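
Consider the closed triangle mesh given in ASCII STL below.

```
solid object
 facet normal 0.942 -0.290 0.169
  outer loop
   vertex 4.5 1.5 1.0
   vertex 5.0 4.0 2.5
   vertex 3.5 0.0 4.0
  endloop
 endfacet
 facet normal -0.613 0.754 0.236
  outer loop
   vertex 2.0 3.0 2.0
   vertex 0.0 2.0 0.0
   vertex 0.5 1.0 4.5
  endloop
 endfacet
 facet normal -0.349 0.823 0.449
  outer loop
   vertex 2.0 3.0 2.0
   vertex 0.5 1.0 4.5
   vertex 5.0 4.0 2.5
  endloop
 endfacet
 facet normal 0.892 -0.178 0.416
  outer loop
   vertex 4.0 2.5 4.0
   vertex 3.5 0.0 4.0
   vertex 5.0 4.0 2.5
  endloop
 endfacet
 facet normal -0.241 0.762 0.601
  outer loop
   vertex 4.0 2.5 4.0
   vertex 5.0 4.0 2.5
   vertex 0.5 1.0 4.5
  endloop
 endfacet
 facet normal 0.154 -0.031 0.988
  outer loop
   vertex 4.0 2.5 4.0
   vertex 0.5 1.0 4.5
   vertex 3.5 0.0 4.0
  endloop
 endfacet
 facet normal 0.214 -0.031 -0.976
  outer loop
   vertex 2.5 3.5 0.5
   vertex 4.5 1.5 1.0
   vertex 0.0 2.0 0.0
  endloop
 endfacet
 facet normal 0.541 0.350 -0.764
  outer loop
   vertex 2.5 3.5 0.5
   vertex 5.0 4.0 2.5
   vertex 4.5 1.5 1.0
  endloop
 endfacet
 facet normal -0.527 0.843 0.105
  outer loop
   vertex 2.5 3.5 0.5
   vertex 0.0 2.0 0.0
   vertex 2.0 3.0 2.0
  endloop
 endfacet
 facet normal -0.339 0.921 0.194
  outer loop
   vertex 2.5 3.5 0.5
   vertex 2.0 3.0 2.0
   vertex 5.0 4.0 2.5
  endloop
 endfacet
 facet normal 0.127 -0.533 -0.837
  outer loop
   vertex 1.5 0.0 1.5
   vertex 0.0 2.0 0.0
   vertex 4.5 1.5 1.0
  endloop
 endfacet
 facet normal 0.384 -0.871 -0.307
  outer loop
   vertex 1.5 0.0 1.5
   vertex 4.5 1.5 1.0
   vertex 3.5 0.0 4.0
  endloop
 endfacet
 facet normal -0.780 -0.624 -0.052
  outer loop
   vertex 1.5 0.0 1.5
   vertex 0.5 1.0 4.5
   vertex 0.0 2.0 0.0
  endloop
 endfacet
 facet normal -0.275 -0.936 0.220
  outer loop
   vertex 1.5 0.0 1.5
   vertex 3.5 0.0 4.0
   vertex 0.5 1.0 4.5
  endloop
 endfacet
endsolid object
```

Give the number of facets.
14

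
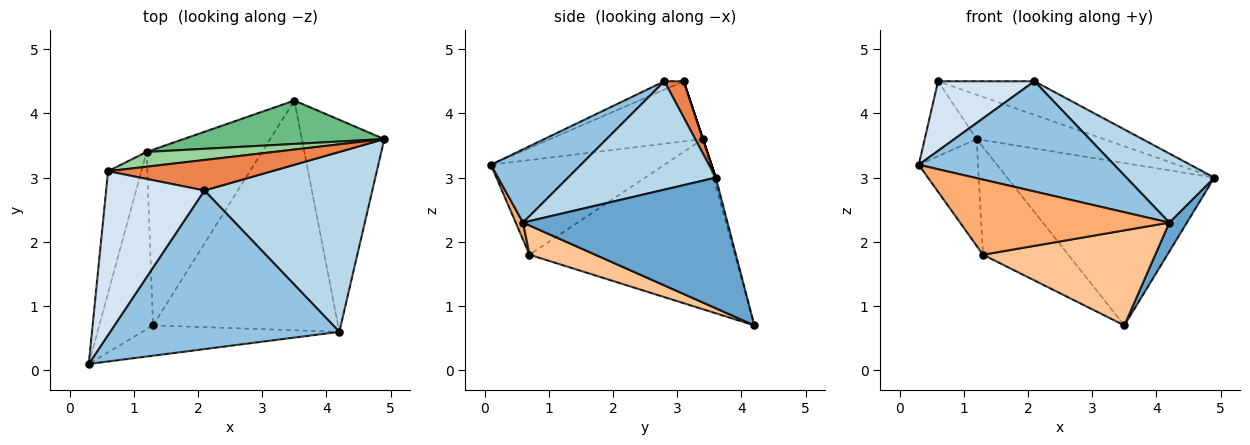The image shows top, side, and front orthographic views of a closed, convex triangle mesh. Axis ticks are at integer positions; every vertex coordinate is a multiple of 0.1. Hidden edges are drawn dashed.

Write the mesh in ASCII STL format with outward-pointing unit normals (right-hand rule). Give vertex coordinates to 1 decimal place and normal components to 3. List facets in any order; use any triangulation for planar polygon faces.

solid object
 facet normal 0.843 -0.073 -0.532
  outer loop
   vertex 4.2 0.6 2.3
   vertex 3.5 4.2 0.7
   vertex 4.9 3.6 3.0
  endloop
 endfacet
 facet normal 0.254 -0.552 0.794
  outer loop
   vertex 4.2 0.6 2.3
   vertex 2.1 2.8 4.5
   vertex 0.3 0.1 3.2
  endloop
 endfacet
 facet normal 0.516 -0.307 0.800
  outer loop
   vertex 4.2 0.6 2.3
   vertex 4.9 3.6 3.0
   vertex 2.1 2.8 4.5
  endloop
 endfacet
 facet normal -0.078 -0.390 0.918
  outer loop
   vertex 0.6 3.1 4.5
   vertex 0.3 0.1 3.2
   vertex 2.1 2.8 4.5
  endloop
 endfacet
 facet normal 0.147 0.733 0.664
  outer loop
   vertex 0.6 3.1 4.5
   vertex 2.1 2.8 4.5
   vertex 4.9 3.6 3.0
  endloop
 endfacet
 facet normal 0.033 -0.927 -0.374
  outer loop
   vertex 1.3 0.7 1.8
   vertex 4.2 0.6 2.3
   vertex 0.3 0.1 3.2
  endloop
 endfacet
 facet normal 0.145 -0.378 -0.914
  outer loop
   vertex 1.3 0.7 1.8
   vertex 3.5 4.2 0.7
   vertex 4.2 0.6 2.3
  endloop
 endfacet
 facet normal -0.783 0.325 -0.531
  outer loop
   vertex 1.2 3.4 3.6
   vertex 3.5 4.2 0.7
   vertex 1.3 0.7 1.8
  endloop
 endfacet
 facet normal -0.010 0.966 0.258
  outer loop
   vertex 1.2 3.4 3.6
   vertex 4.9 3.6 3.0
   vertex 3.5 4.2 0.7
  endloop
 endfacet
 facet normal 0.000 0.949 0.316
  outer loop
   vertex 1.2 3.4 3.6
   vertex 0.6 3.1 4.5
   vertex 4.9 3.6 3.0
  endloop
 endfacet
 facet normal -0.839 0.285 -0.464
  outer loop
   vertex 1.2 3.4 3.6
   vertex 0.3 0.1 3.2
   vertex 0.6 3.1 4.5
  endloop
 endfacet
 facet normal -0.834 0.285 -0.473
  outer loop
   vertex 1.2 3.4 3.6
   vertex 1.3 0.7 1.8
   vertex 0.3 0.1 3.2
  endloop
 endfacet
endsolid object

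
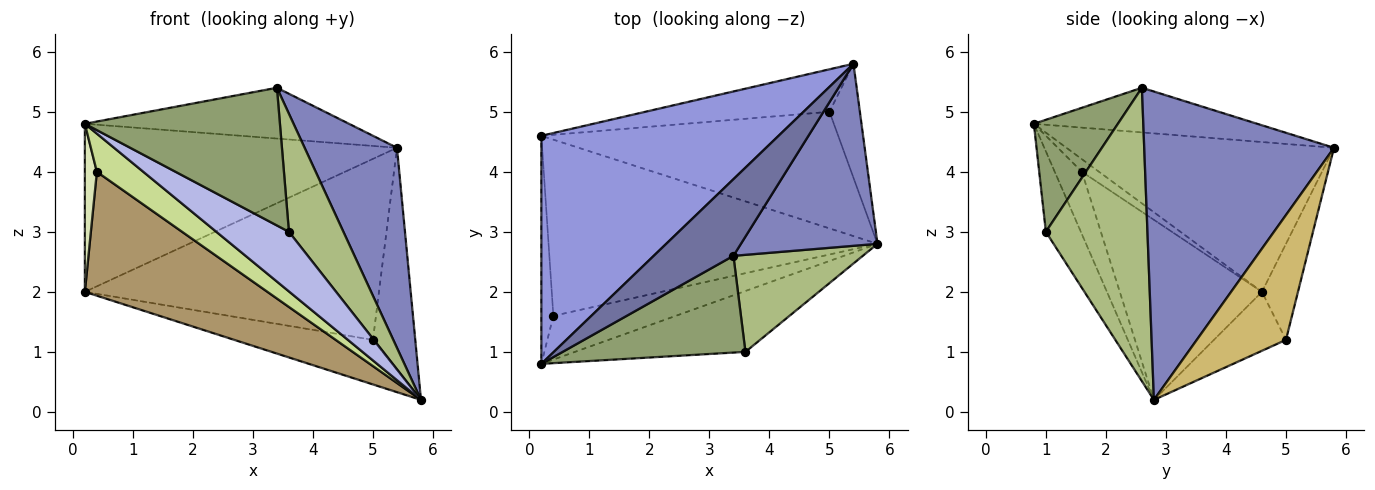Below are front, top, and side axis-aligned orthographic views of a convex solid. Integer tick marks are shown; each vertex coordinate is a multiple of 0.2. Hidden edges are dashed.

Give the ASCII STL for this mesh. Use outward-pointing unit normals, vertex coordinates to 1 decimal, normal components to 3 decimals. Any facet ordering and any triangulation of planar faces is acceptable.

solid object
 facet normal -0.423 0.500 0.755
  outer loop
   vertex 3.4 2.6 5.4
   vertex 5.4 5.8 4.4
   vertex 0.2 0.8 4.8
  endloop
 endfacet
 facet normal 0.835 -0.407 0.370
  outer loop
   vertex 3.4 2.6 5.4
   vertex 5.8 2.8 0.2
   vertex 5.4 5.8 4.4
  endloop
 endfacet
 facet normal -0.453 0.529 0.718
  outer loop
   vertex 0.2 4.6 2.0
   vertex 0.2 0.8 4.8
   vertex 5.4 5.8 4.4
  endloop
 endfacet
 facet normal -0.320 -0.663 -0.677
  outer loop
   vertex 3.6 1.0 3.0
   vertex 0.2 0.8 4.8
   vertex 5.8 2.8 0.2
  endloop
 endfacet
 facet normal 0.332 -0.772 0.542
  outer loop
   vertex 3.6 1.0 3.0
   vertex 3.4 2.6 5.4
   vertex 0.2 0.8 4.8
  endloop
 endfacet
 facet normal 0.821 -0.441 0.362
  outer loop
   vertex 3.6 1.0 3.0
   vertex 5.8 2.8 0.2
   vertex 3.4 2.6 5.4
  endloop
 endfacet
 facet normal -0.359 -0.614 -0.703
  outer loop
   vertex 0.4 1.6 4.0
   vertex 5.8 2.8 0.2
   vertex 0.2 0.8 4.8
  endloop
 endfacet
 facet normal -0.647 -0.453 -0.614
  outer loop
   vertex 0.4 1.6 4.0
   vertex 0.2 0.8 4.8
   vertex 0.2 4.6 2.0
  endloop
 endfacet
 facet normal -0.409 -0.525 -0.747
  outer loop
   vertex 0.4 1.6 4.0
   vertex 0.2 4.6 2.0
   vertex 5.8 2.8 0.2
  endloop
 endfacet
 facet normal 0.882 0.419 -0.215
  outer loop
   vertex 5.0 5.0 1.2
   vertex 5.4 5.8 4.4
   vertex 5.8 2.8 0.2
  endloop
 endfacet
 facet normal -0.182 0.351 -0.918
  outer loop
   vertex 5.0 5.0 1.2
   vertex 5.8 2.8 0.2
   vertex 0.2 4.6 2.0
  endloop
 endfacet
 facet normal -0.118 0.967 -0.227
  outer loop
   vertex 5.0 5.0 1.2
   vertex 0.2 4.6 2.0
   vertex 5.4 5.8 4.4
  endloop
 endfacet
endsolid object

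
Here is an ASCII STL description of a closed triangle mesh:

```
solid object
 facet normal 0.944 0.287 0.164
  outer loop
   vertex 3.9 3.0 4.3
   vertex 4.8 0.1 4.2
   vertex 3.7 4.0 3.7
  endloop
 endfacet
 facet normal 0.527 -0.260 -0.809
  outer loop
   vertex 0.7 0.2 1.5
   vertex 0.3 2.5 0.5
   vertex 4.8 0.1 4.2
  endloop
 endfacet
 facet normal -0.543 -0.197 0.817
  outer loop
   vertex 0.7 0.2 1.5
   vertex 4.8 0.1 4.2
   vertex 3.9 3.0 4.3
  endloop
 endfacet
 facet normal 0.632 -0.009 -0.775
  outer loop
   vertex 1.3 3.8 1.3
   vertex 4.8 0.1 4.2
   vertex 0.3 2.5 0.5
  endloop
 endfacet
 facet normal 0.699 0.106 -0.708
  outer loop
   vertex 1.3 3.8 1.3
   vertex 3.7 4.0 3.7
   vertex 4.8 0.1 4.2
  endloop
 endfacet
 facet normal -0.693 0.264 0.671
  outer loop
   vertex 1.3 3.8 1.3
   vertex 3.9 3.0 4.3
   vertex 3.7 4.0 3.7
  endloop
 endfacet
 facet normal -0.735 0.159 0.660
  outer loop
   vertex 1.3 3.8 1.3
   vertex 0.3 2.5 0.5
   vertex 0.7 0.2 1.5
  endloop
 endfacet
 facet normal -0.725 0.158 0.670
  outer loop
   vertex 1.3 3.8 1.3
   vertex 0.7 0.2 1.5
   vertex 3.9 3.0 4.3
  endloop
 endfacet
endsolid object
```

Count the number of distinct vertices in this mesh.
6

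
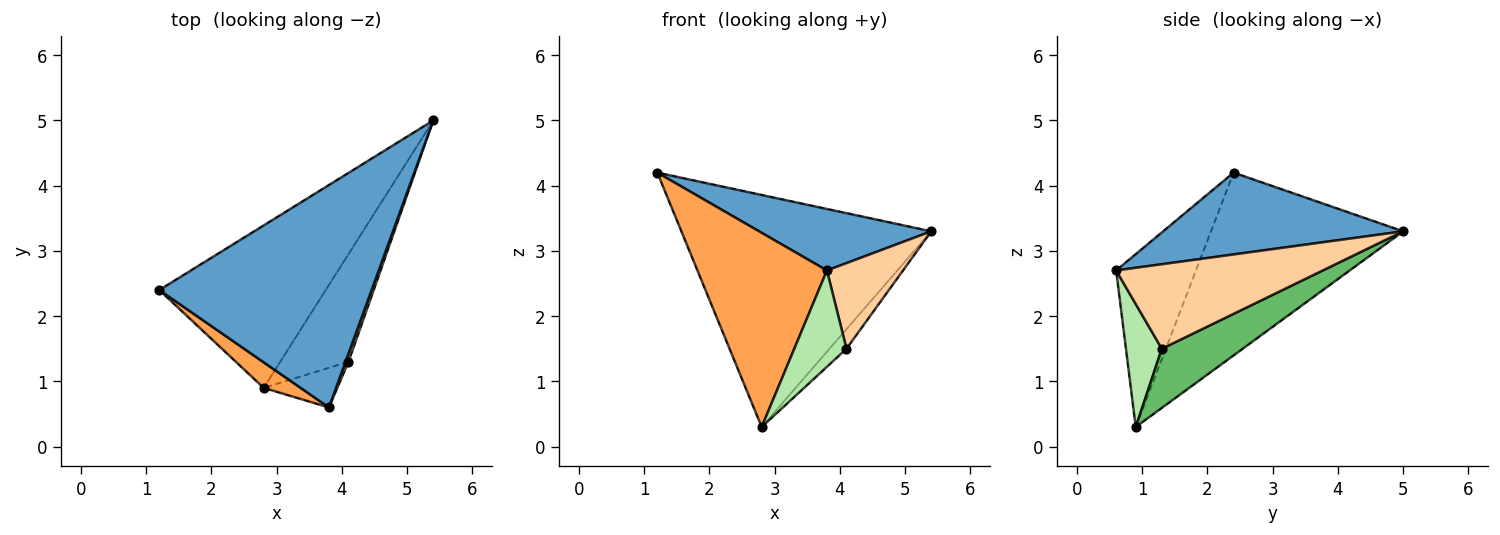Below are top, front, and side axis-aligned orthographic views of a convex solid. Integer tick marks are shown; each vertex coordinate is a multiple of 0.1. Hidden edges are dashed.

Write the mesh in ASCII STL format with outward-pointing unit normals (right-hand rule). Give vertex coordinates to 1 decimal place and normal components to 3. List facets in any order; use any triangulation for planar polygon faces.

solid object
 facet normal 0.348 -0.250 0.903
  outer loop
   vertex 3.8 0.6 2.7
   vertex 5.4 5.0 3.3
   vertex 1.2 2.4 4.2
  endloop
 endfacet
 facet normal -0.533 0.693 -0.485
  outer loop
   vertex 2.8 0.9 0.3
   vertex 1.2 2.4 4.2
   vertex 5.4 5.0 3.3
  endloop
 endfacet
 facet normal -0.521 -0.846 0.111
  outer loop
   vertex 2.8 0.9 0.3
   vertex 3.8 0.6 2.7
   vertex 1.2 2.4 4.2
  endloop
 endfacet
 facet normal 0.938 -0.346 0.033
  outer loop
   vertex 4.1 1.3 1.5
   vertex 5.4 5.0 3.3
   vertex 3.8 0.6 2.7
  endloop
 endfacet
 facet normal 0.649 0.136 -0.748
  outer loop
   vertex 4.1 1.3 1.5
   vertex 2.8 0.9 0.3
   vertex 5.4 5.0 3.3
  endloop
 endfacet
 facet normal 0.537 -0.780 -0.321
  outer loop
   vertex 4.1 1.3 1.5
   vertex 3.8 0.6 2.7
   vertex 2.8 0.9 0.3
  endloop
 endfacet
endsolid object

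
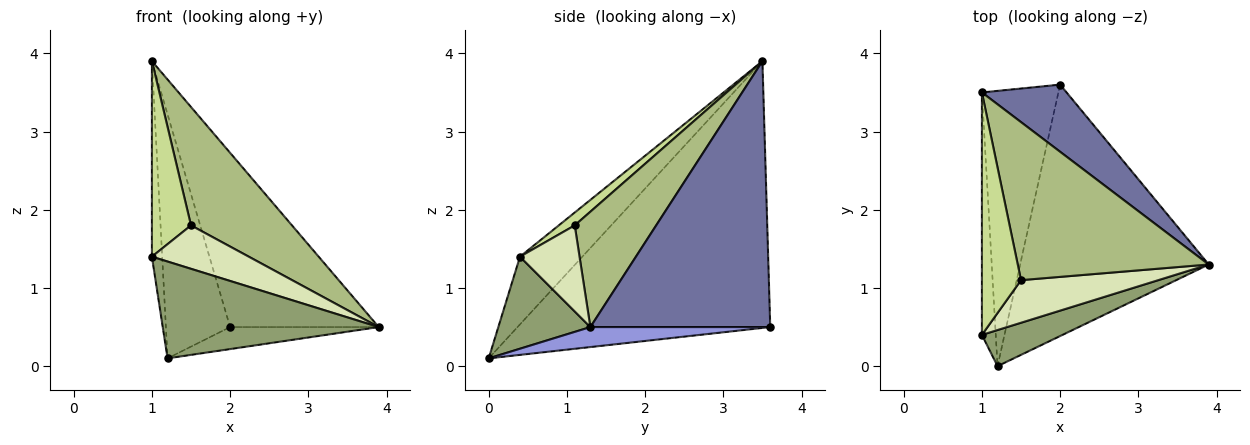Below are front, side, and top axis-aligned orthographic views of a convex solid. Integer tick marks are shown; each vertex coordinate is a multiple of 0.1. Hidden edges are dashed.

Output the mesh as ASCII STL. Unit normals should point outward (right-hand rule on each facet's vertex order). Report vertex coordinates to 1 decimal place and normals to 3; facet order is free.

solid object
 facet normal 0.749 0.619 0.238
  outer loop
   vertex 2.0 3.6 0.5
   vertex 1.0 3.5 3.9
   vertex 3.9 1.3 0.5
  endloop
 endfacet
 facet normal -0.934 0.237 -0.268
  outer loop
   vertex 2.0 3.6 0.5
   vertex 1.2 0.0 0.1
   vertex 1.0 3.5 3.9
  endloop
 endfacet
 facet normal 0.105 0.087 -0.991
  outer loop
   vertex 2.0 3.6 0.5
   vertex 3.9 1.3 0.5
   vertex 1.2 0.0 0.1
  endloop
 endfacet
 facet normal -0.967 0.160 -0.198
  outer loop
   vertex 1.0 0.4 1.4
   vertex 1.0 3.5 3.9
   vertex 1.2 0.0 0.1
  endloop
 endfacet
 facet normal 0.371 -0.870 0.325
  outer loop
   vertex 1.0 0.4 1.4
   vertex 1.2 0.0 0.1
   vertex 3.9 1.3 0.5
  endloop
 endfacet
 facet normal 0.435 -0.540 0.721
  outer loop
   vertex 1.5 1.1 1.8
   vertex 3.9 1.3 0.5
   vertex 1.0 3.5 3.9
  endloop
 endfacet
 facet normal 0.248 -0.608 0.754
  outer loop
   vertex 1.5 1.1 1.8
   vertex 1.0 3.5 3.9
   vertex 1.0 0.4 1.4
  endloop
 endfacet
 facet normal 0.402 -0.654 0.641
  outer loop
   vertex 1.5 1.1 1.8
   vertex 1.0 0.4 1.4
   vertex 3.9 1.3 0.5
  endloop
 endfacet
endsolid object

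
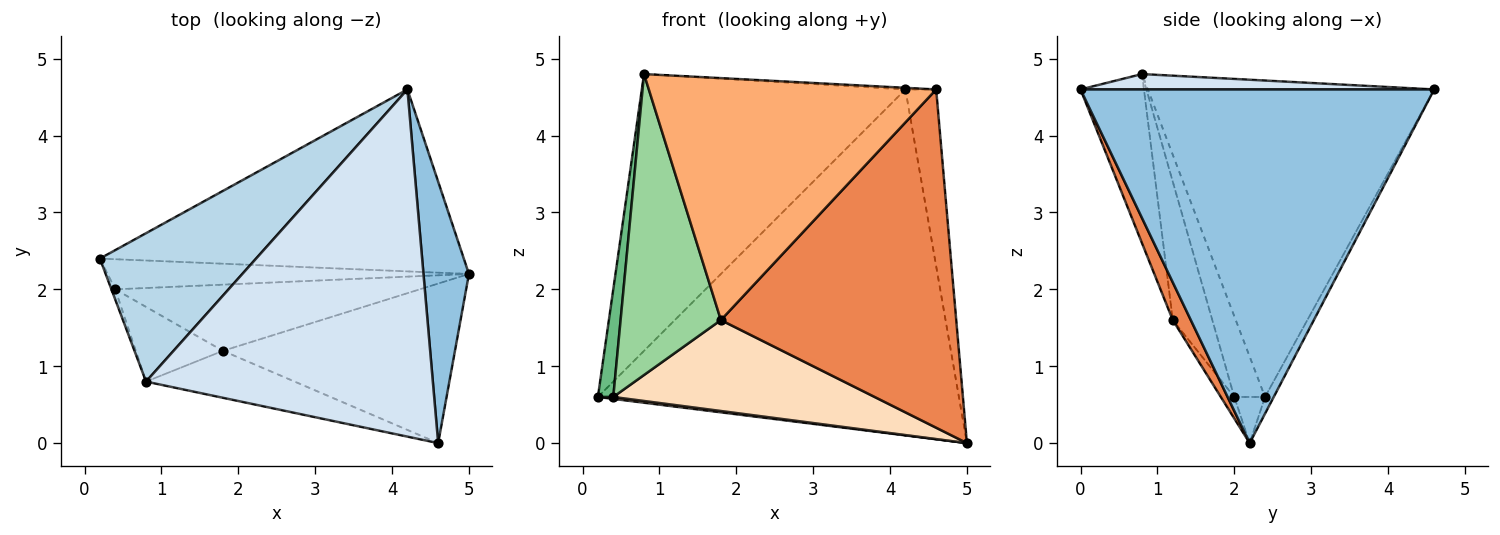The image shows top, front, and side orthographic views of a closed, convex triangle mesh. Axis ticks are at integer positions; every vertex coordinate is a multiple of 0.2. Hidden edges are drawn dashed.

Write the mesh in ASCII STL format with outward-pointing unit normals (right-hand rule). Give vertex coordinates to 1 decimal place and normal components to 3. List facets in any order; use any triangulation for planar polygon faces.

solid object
 facet normal -0.021 0.885 -0.465
  outer loop
   vertex 4.2 4.6 4.6
   vertex 5.0 2.2 0.0
   vertex 0.2 2.4 0.6
  endloop
 endfacet
 facet normal 0.988 0.086 0.127
  outer loop
   vertex 4.6 0.0 4.6
   vertex 5.0 2.2 0.0
   vertex 4.2 4.6 4.6
  endloop
 endfacet
 facet normal -0.691 0.637 0.341
  outer loop
   vertex 0.8 0.8 4.8
   vertex 4.2 4.6 4.6
   vertex 0.2 2.4 0.6
  endloop
 endfacet
 facet normal 0.054 0.005 0.999
  outer loop
   vertex 0.8 0.8 4.8
   vertex 4.6 0.0 4.6
   vertex 4.2 4.6 4.6
  endloop
 endfacet
 facet normal 0.069 -0.902 -0.426
  outer loop
   vertex 1.8 1.2 1.6
   vertex 5.0 2.2 0.0
   vertex 4.6 0.0 4.6
  endloop
 endfacet
 facet normal -0.212 -0.959 -0.186
  outer loop
   vertex 1.8 1.2 1.6
   vertex 4.6 0.0 4.6
   vertex 0.8 0.8 4.8
  endloop
 endfacet
 facet normal -0.126 -0.063 -0.990
  outer loop
   vertex 0.4 2.0 0.6
   vertex 0.2 2.4 0.6
   vertex 5.0 2.2 0.0
  endloop
 endfacet
 facet normal -0.042 -0.808 -0.588
  outer loop
   vertex 0.4 2.0 0.6
   vertex 5.0 2.2 0.0
   vertex 1.8 1.2 1.6
  endloop
 endfacet
 facet normal -0.894 -0.447 -0.043
  outer loop
   vertex 0.4 2.0 0.6
   vertex 0.8 0.8 4.8
   vertex 0.2 2.4 0.6
  endloop
 endfacet
 facet normal -0.357 -0.906 -0.225
  outer loop
   vertex 0.4 2.0 0.6
   vertex 1.8 1.2 1.6
   vertex 0.8 0.8 4.8
  endloop
 endfacet
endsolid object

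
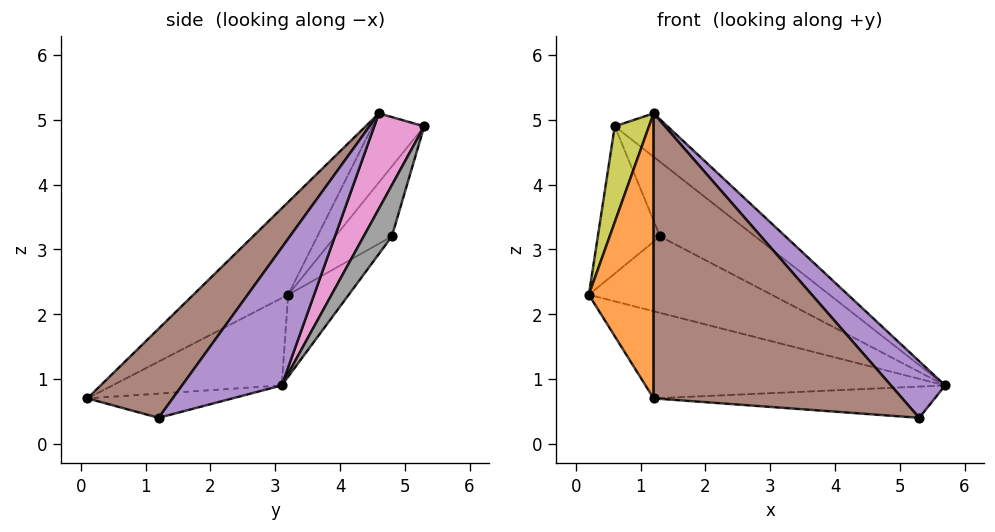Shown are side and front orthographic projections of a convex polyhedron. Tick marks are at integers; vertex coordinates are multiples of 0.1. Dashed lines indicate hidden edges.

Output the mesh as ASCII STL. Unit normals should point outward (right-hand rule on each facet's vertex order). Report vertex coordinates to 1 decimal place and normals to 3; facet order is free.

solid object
 facet normal -0.220 0.390 -0.894
  outer loop
   vertex 1.2 0.1 0.7
   vertex 0.2 3.2 2.3
   vertex 5.7 3.1 0.9
  endloop
 endfacet
 facet normal -0.715 -0.489 0.500
  outer loop
   vertex 1.2 4.6 5.1
   vertex 0.2 3.2 2.3
   vertex 1.2 0.1 0.7
  endloop
 endfacet
 facet normal -0.191 0.578 -0.793
  outer loop
   vertex 1.3 4.8 3.2
   vertex 5.7 3.1 0.9
   vertex 0.2 3.2 2.3
  endloop
 endfacet
 facet normal -0.145 0.280 -0.949
  outer loop
   vertex 5.3 1.2 0.4
   vertex 1.2 0.1 0.7
   vertex 5.7 3.1 0.9
  endloop
 endfacet
 facet normal 0.588 -0.319 0.744
  outer loop
   vertex 5.3 1.2 0.4
   vertex 5.7 3.1 0.9
   vertex 1.2 4.6 5.1
  endloop
 endfacet
 facet normal 0.233 -0.680 0.695
  outer loop
   vertex 5.3 1.2 0.4
   vertex 1.2 4.6 5.1
   vertex 1.2 0.1 0.7
  endloop
 endfacet
 facet normal 0.621 0.655 0.431
  outer loop
   vertex 0.6 5.3 4.9
   vertex 1.2 4.6 5.1
   vertex 5.7 3.1 0.9
  endloop
 endfacet
 facet normal 0.280 0.946 -0.163
  outer loop
   vertex 0.6 5.3 4.9
   vertex 5.7 3.1 0.9
   vertex 1.3 4.8 3.2
  endloop
 endfacet
 facet normal -0.724 -0.478 0.498
  outer loop
   vertex 0.6 5.3 4.9
   vertex 0.2 3.2 2.3
   vertex 1.2 4.6 5.1
  endloop
 endfacet
 facet normal -0.603 0.664 -0.443
  outer loop
   vertex 0.6 5.3 4.9
   vertex 1.3 4.8 3.2
   vertex 0.2 3.2 2.3
  endloop
 endfacet
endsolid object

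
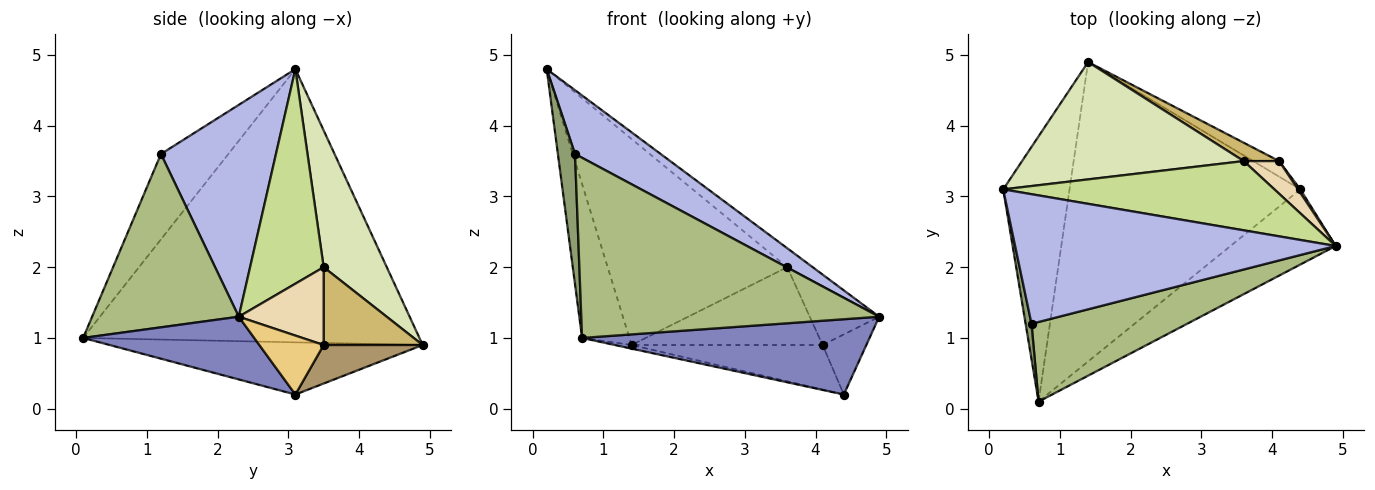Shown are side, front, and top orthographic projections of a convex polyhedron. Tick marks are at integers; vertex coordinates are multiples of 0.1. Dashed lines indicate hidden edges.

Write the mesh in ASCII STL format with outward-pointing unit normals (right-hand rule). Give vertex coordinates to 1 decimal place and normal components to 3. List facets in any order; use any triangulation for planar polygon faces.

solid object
 facet normal -0.963 0.136 -0.234
  outer loop
   vertex 1.4 4.9 0.9
   vertex 0.7 0.1 1.0
   vertex 0.2 3.1 4.8
  endloop
 endfacet
 facet normal 0.388 -0.652 -0.651
  outer loop
   vertex 4.4 3.1 0.2
   vertex 4.9 2.3 1.3
   vertex 0.7 0.1 1.0
  endloop
 endfacet
 facet normal -0.220 0.012 -0.975
  outer loop
   vertex 4.4 3.1 0.2
   vertex 0.7 0.1 1.0
   vertex 1.4 4.9 0.9
  endloop
 endfacet
 facet normal 0.510 -0.380 0.772
  outer loop
   vertex 0.6 1.2 3.6
   vertex 4.9 2.3 1.3
   vertex 0.2 3.1 4.8
  endloop
 endfacet
 facet normal -0.967 -0.246 0.067
  outer loop
   vertex 0.6 1.2 3.6
   vertex 0.2 3.1 4.8
   vertex 0.7 0.1 1.0
  endloop
 endfacet
 facet normal 0.411 -0.834 0.369
  outer loop
   vertex 0.6 1.2 3.6
   vertex 0.7 0.1 1.0
   vertex 4.9 2.3 1.3
  endloop
 endfacet
 facet normal 0.607 0.210 0.767
  outer loop
   vertex 3.6 3.5 2.0
   vertex 0.2 3.1 4.8
   vertex 4.9 2.3 1.3
  endloop
 endfacet
 facet normal 0.292 0.831 0.473
  outer loop
   vertex 3.6 3.5 2.0
   vertex 1.4 4.9 0.9
   vertex 0.2 3.1 4.8
  endloop
 endfacet
 facet normal 0.440 0.848 -0.296
  outer loop
   vertex 4.1 3.5 0.9
   vertex 4.4 3.1 0.2
   vertex 1.4 4.9 0.9
  endloop
 endfacet
 facet normal 0.451 0.869 0.205
  outer loop
   vertex 4.1 3.5 0.9
   vertex 1.4 4.9 0.9
   vertex 3.6 3.5 2.0
  endloop
 endfacet
 facet normal 0.826 0.562 0.033
  outer loop
   vertex 4.1 3.5 0.9
   vertex 4.9 2.3 1.3
   vertex 4.4 3.1 0.2
  endloop
 endfacet
 facet normal 0.730 0.597 0.332
  outer loop
   vertex 4.1 3.5 0.9
   vertex 3.6 3.5 2.0
   vertex 4.9 2.3 1.3
  endloop
 endfacet
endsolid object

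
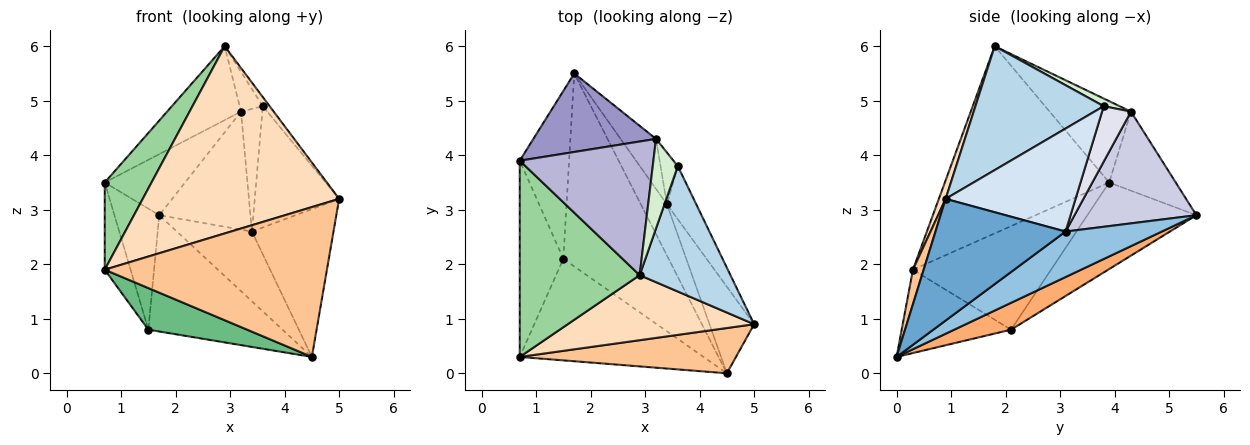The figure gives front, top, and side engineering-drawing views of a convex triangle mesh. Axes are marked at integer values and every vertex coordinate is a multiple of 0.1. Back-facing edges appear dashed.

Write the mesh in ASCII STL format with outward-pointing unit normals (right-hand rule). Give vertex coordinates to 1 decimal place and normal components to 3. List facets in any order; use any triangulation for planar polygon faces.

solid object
 facet normal 0.809 0.507 -0.297
  outer loop
   vertex 3.4 3.1 2.6
   vertex 5.0 0.9 3.2
   vertex 4.5 0.0 0.3
  endloop
 endfacet
 facet normal 0.719 0.560 -0.412
  outer loop
   vertex 3.4 3.1 2.6
   vertex 4.5 0.0 0.3
   vertex 1.7 5.5 2.9
  endloop
 endfacet
 facet normal 0.806 0.043 0.591
  outer loop
   vertex 3.6 3.8 4.9
   vertex 2.9 1.8 6.0
   vertex 5.0 0.9 3.2
  endloop
 endfacet
 facet normal 0.816 0.530 -0.232
  outer loop
   vertex 3.6 3.8 4.9
   vertex 5.0 0.9 3.2
   vertex 3.4 3.1 2.6
  endloop
 endfacet
 facet normal -0.818 0.336 -0.467
  outer loop
   vertex 1.5 2.1 0.8
   vertex 0.7 3.9 3.5
   vertex 1.7 5.5 2.9
  endloop
 endfacet
 facet normal 0.214 0.504 -0.837
  outer loop
   vertex 1.5 2.1 0.8
   vertex 1.7 5.5 2.9
   vertex 4.5 0.0 0.3
  endloop
 endfacet
 facet normal 0.046 -0.956 0.289
  outer loop
   vertex 0.7 0.3 1.9
   vertex 4.5 0.0 0.3
   vertex 5.0 0.9 3.2
  endloop
 endfacet
 facet normal 0.033 -0.944 0.328
  outer loop
   vertex 0.7 0.3 1.9
   vertex 5.0 0.9 3.2
   vertex 2.9 1.8 6.0
  endloop
 endfacet
 facet normal -0.387 -0.350 -0.853
  outer loop
   vertex 0.7 0.3 1.9
   vertex 1.5 2.1 0.8
   vertex 4.5 0.0 0.3
  endloop
 endfacet
 facet normal -0.819 -0.233 0.525
  outer loop
   vertex 0.7 0.3 1.9
   vertex 2.9 1.8 6.0
   vertex 0.7 3.9 3.5
  endloop
 endfacet
 facet normal -0.908 0.170 -0.382
  outer loop
   vertex 0.7 0.3 1.9
   vertex 0.7 3.9 3.5
   vertex 1.5 2.1 0.8
  endloop
 endfacet
 facet normal 0.268 0.391 0.881
  outer loop
   vertex 3.2 4.3 4.8
   vertex 2.9 1.8 6.0
   vertex 3.6 3.8 4.9
  endloop
 endfacet
 facet normal -0.453 0.547 0.704
  outer loop
   vertex 3.2 4.3 4.8
   vertex 1.7 5.5 2.9
   vertex 0.7 3.9 3.5
  endloop
 endfacet
 facet normal -0.470 0.427 0.772
  outer loop
   vertex 3.2 4.3 4.8
   vertex 0.7 3.9 3.5
   vertex 2.9 1.8 6.0
  endloop
 endfacet
 facet normal 0.776 0.581 -0.246
  outer loop
   vertex 3.2 4.3 4.8
   vertex 3.4 3.1 2.6
   vertex 1.7 5.5 2.9
  endloop
 endfacet
 facet normal 0.781 0.576 -0.243
  outer loop
   vertex 3.2 4.3 4.8
   vertex 3.6 3.8 4.9
   vertex 3.4 3.1 2.6
  endloop
 endfacet
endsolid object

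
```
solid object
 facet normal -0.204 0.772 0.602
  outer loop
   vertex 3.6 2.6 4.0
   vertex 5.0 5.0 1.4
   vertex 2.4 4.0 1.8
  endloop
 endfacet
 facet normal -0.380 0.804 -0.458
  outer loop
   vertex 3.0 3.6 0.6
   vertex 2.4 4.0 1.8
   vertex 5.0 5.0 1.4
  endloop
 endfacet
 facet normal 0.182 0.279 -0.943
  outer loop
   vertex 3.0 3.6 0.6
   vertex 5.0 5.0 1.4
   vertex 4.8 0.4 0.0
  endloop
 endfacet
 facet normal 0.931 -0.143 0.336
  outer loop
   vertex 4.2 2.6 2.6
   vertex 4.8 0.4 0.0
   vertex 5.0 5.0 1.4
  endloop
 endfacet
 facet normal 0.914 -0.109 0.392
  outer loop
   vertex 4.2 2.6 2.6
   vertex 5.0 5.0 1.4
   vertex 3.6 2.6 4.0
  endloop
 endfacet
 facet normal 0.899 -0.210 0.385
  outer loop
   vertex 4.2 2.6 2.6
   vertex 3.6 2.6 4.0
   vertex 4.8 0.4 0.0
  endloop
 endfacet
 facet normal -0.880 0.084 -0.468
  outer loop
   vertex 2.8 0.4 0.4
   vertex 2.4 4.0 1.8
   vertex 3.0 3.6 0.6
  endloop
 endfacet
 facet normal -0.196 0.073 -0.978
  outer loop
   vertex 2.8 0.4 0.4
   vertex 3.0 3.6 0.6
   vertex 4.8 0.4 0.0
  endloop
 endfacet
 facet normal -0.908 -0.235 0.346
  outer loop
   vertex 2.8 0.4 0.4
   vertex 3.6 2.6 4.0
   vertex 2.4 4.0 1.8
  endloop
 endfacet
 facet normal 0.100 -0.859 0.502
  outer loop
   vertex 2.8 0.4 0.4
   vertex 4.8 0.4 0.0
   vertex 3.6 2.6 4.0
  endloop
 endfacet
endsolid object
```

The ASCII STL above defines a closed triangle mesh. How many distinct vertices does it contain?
7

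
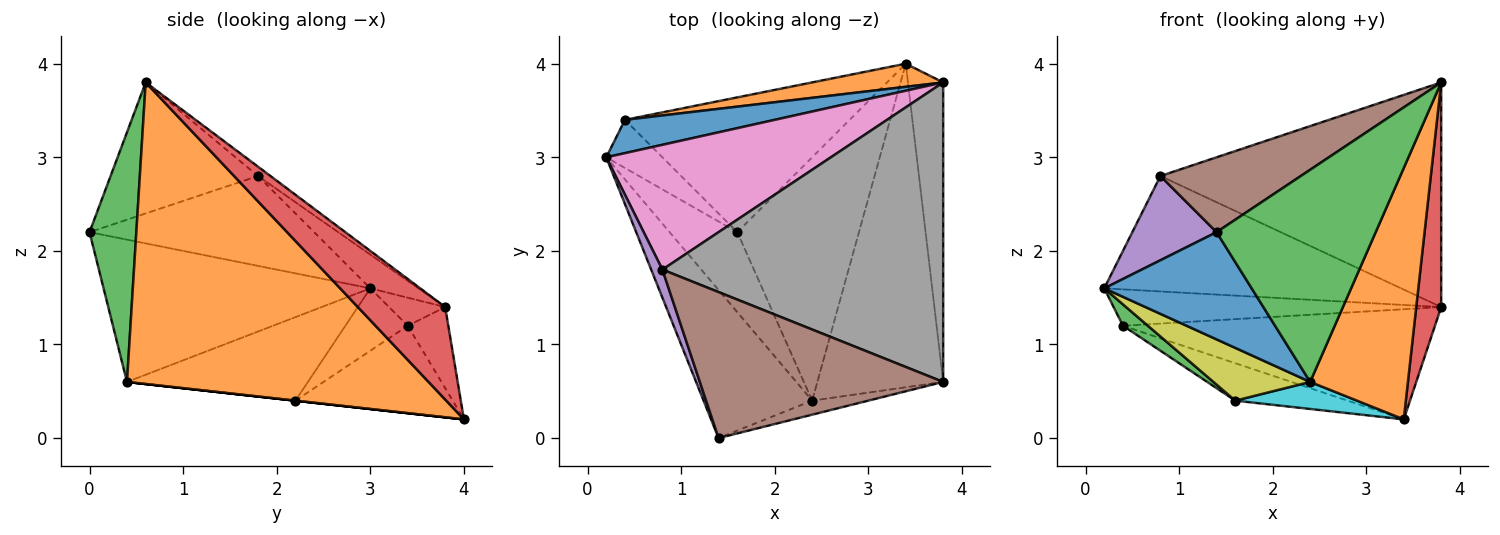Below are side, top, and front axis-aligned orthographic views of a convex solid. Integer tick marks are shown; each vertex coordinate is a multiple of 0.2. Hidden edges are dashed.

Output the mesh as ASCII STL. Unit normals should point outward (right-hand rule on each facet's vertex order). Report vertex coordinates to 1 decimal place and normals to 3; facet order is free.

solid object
 facet normal -0.728 -0.402 -0.555
  outer loop
   vertex 2.4 0.4 0.6
   vertex 1.4 0.0 2.2
   vertex 0.2 3.0 1.6
  endloop
 endfacet
 facet normal 0.884 -0.287 -0.369
  outer loop
   vertex 2.4 0.4 0.6
   vertex 3.4 4.0 0.2
   vertex 3.8 0.6 3.8
  endloop
 endfacet
 facet normal 0.282 -0.957 -0.063
  outer loop
   vertex 2.4 0.4 0.6
   vertex 3.8 0.6 3.8
   vertex 1.4 0.0 2.2
  endloop
 endfacet
 facet normal 0.903 -0.258 -0.344
  outer loop
   vertex 3.8 3.8 1.4
   vertex 3.8 0.6 3.8
   vertex 3.4 4.0 0.2
  endloop
 endfacet
 facet normal -0.930 -0.349 0.116
  outer loop
   vertex 0.8 1.8 2.8
   vertex 0.2 3.0 1.6
   vertex 1.4 0.0 2.2
  endloop
 endfacet
 facet normal -0.432 -0.412 0.802
  outer loop
   vertex 0.8 1.8 2.8
   vertex 1.4 0.0 2.2
   vertex 3.8 0.6 3.8
  endloop
 endfacet
 facet normal -0.109 0.675 0.730
  outer loop
   vertex 0.8 1.8 2.8
   vertex 3.8 3.8 1.4
   vertex 0.2 3.0 1.6
  endloop
 endfacet
 facet normal -0.027 0.600 0.800
  outer loop
   vertex 0.8 1.8 2.8
   vertex 3.8 0.6 3.8
   vertex 3.8 3.8 1.4
  endloop
 endfacet
 facet normal -0.718 -0.384 -0.581
  outer loop
   vertex 1.6 2.2 0.4
   vertex 2.4 0.4 0.6
   vertex 0.2 3.0 1.6
  endloop
 endfacet
 facet normal 0.000 -0.110 -0.994
  outer loop
   vertex 1.6 2.2 0.4
   vertex 3.4 4.0 0.2
   vertex 2.4 0.4 0.6
  endloop
 endfacet
 facet normal -0.126 0.732 0.669
  outer loop
   vertex 0.4 3.4 1.2
   vertex 0.2 3.0 1.6
   vertex 3.8 3.8 1.4
  endloop
 endfacet
 facet normal -0.126 0.971 0.204
  outer loop
   vertex 0.4 3.4 1.2
   vertex 3.8 3.8 1.4
   vertex 3.4 4.0 0.2
  endloop
 endfacet
 facet normal -0.712 -0.285 -0.641
  outer loop
   vertex 0.4 3.4 1.2
   vertex 1.6 2.2 0.4
   vertex 0.2 3.0 1.6
  endloop
 endfacet
 facet normal -0.351 0.251 -0.902
  outer loop
   vertex 0.4 3.4 1.2
   vertex 3.4 4.0 0.2
   vertex 1.6 2.2 0.4
  endloop
 endfacet
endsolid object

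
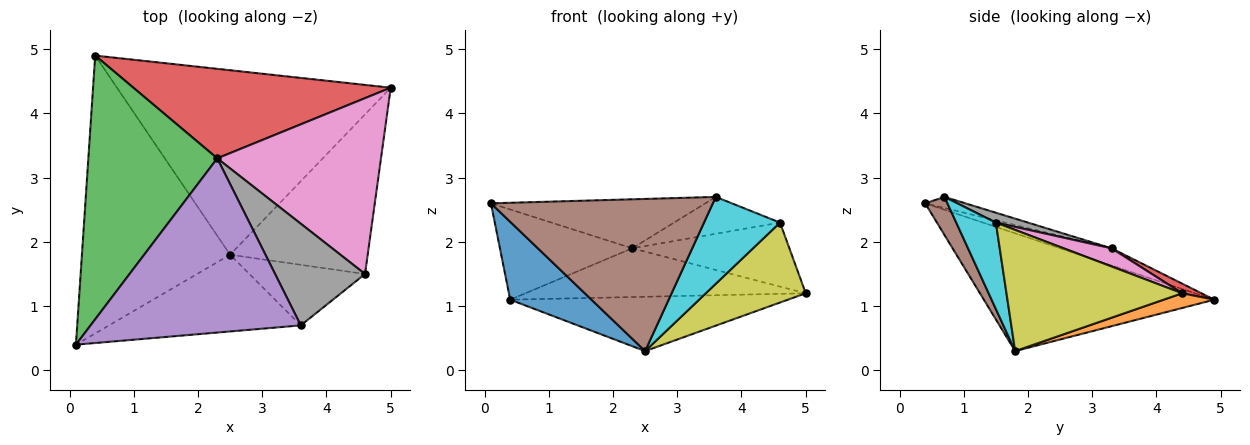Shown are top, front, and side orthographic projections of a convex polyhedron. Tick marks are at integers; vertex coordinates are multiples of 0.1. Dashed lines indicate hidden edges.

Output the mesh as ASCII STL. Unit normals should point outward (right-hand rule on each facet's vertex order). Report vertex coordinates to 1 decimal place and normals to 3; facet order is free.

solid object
 facet normal -0.608 -0.214 -0.765
  outer loop
   vertex 2.5 1.8 0.3
   vertex 0.1 0.4 2.6
   vertex 0.4 4.9 1.1
  endloop
 endfacet
 facet normal 0.051 0.282 -0.958
  outer loop
   vertex 2.5 1.8 0.3
   vertex 0.4 4.9 1.1
   vertex 5.0 4.4 1.2
  endloop
 endfacet
 facet normal -0.125 0.321 0.939
  outer loop
   vertex 2.3 3.3 1.9
   vertex 0.4 4.9 1.1
   vertex 0.1 0.4 2.6
  endloop
 endfacet
 facet normal 0.033 0.478 0.878
  outer loop
   vertex 2.3 3.3 1.9
   vertex 5.0 4.4 1.2
   vertex 0.4 4.9 1.1
  endloop
 endfacet
 facet normal -0.051 0.270 0.961
  outer loop
   vertex 3.6 0.7 2.7
   vertex 2.3 3.3 1.9
   vertex 0.1 0.4 2.6
  endloop
 endfacet
 facet normal 0.089 -0.889 -0.448
  outer loop
   vertex 3.6 0.7 2.7
   vertex 0.1 0.4 2.6
   vertex 2.5 1.8 0.3
  endloop
 endfacet
 facet normal 0.104 0.340 0.935
  outer loop
   vertex 4.6 1.5 2.3
   vertex 5.0 4.4 1.2
   vertex 2.3 3.3 1.9
  endloop
 endfacet
 facet normal 0.103 0.339 0.935
  outer loop
   vertex 4.6 1.5 2.3
   vertex 2.3 3.3 1.9
   vertex 3.6 0.7 2.7
  endloop
 endfacet
 facet normal 0.619 -0.352 -0.702
  outer loop
   vertex 4.6 1.5 2.3
   vertex 2.5 1.8 0.3
   vertex 5.0 4.4 1.2
  endloop
 endfacet
 facet normal 0.393 -0.754 -0.526
  outer loop
   vertex 4.6 1.5 2.3
   vertex 3.6 0.7 2.7
   vertex 2.5 1.8 0.3
  endloop
 endfacet
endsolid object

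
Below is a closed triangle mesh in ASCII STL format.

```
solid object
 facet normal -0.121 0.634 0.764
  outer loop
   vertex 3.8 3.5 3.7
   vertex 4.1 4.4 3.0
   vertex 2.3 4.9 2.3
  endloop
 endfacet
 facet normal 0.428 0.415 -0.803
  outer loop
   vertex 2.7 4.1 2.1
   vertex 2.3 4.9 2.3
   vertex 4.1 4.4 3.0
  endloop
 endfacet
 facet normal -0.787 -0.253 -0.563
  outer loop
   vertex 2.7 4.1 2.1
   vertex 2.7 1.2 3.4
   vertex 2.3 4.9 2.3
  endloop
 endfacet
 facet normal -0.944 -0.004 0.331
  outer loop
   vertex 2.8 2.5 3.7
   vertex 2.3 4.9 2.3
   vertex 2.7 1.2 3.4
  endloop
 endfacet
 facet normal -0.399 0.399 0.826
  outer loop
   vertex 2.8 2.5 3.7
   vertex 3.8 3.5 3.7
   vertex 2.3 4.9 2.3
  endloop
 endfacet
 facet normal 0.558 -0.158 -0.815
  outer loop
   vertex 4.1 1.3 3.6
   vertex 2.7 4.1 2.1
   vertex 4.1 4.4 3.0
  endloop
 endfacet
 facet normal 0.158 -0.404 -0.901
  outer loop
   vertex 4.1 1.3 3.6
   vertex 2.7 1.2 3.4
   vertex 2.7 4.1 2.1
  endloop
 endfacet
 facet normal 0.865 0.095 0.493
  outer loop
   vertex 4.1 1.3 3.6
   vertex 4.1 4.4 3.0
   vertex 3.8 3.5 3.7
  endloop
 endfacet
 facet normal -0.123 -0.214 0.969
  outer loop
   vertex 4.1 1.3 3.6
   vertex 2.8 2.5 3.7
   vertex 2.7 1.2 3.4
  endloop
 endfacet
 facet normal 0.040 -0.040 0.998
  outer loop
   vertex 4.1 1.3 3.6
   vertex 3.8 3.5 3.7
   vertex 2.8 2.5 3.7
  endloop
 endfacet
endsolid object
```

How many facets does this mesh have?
10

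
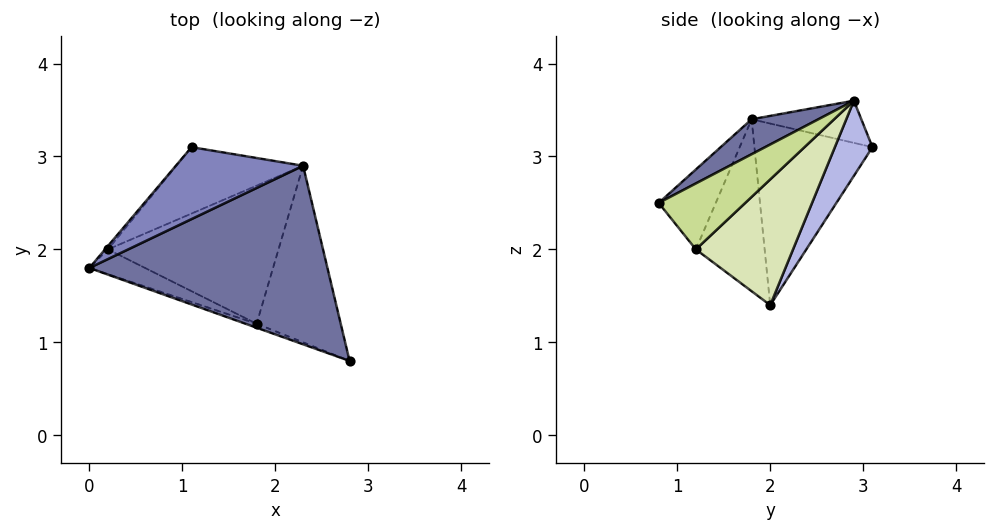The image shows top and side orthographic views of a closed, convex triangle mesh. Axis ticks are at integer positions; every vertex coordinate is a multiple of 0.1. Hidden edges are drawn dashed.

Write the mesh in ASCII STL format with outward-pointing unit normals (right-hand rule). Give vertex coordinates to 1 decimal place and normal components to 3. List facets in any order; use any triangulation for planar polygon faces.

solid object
 facet normal 0.131 -0.435 0.891
  outer loop
   vertex 2.3 2.9 3.6
   vertex 0.0 1.8 3.4
   vertex 2.8 0.8 2.5
  endloop
 endfacet
 facet normal -0.283 0.437 0.854
  outer loop
   vertex 1.1 3.1 3.1
   vertex 0.0 1.8 3.4
   vertex 2.3 2.9 3.6
  endloop
 endfacet
 facet normal -0.765 0.644 -0.012
  outer loop
   vertex 1.1 3.1 3.1
   vertex 0.2 2.0 1.4
   vertex 0.0 1.8 3.4
  endloop
 endfacet
 facet normal 0.377 0.674 -0.636
  outer loop
   vertex 1.1 3.1 3.1
   vertex 2.3 2.9 3.6
   vertex 0.2 2.0 1.4
  endloop
 endfacet
 facet normal -0.350 -0.936 -0.049
  outer loop
   vertex 1.8 1.2 2.0
   vertex 2.8 0.8 2.5
   vertex 0.0 1.8 3.4
  endloop
 endfacet
 facet normal -0.404 -0.905 -0.131
  outer loop
   vertex 1.8 1.2 2.0
   vertex 0.0 1.8 3.4
   vertex 0.2 2.0 1.4
  endloop
 endfacet
 facet normal 0.539 0.488 -0.687
  outer loop
   vertex 1.8 1.2 2.0
   vertex 2.3 2.9 3.6
   vertex 2.8 0.8 2.5
  endloop
 endfacet
 facet normal 0.513 0.504 -0.695
  outer loop
   vertex 1.8 1.2 2.0
   vertex 0.2 2.0 1.4
   vertex 2.3 2.9 3.6
  endloop
 endfacet
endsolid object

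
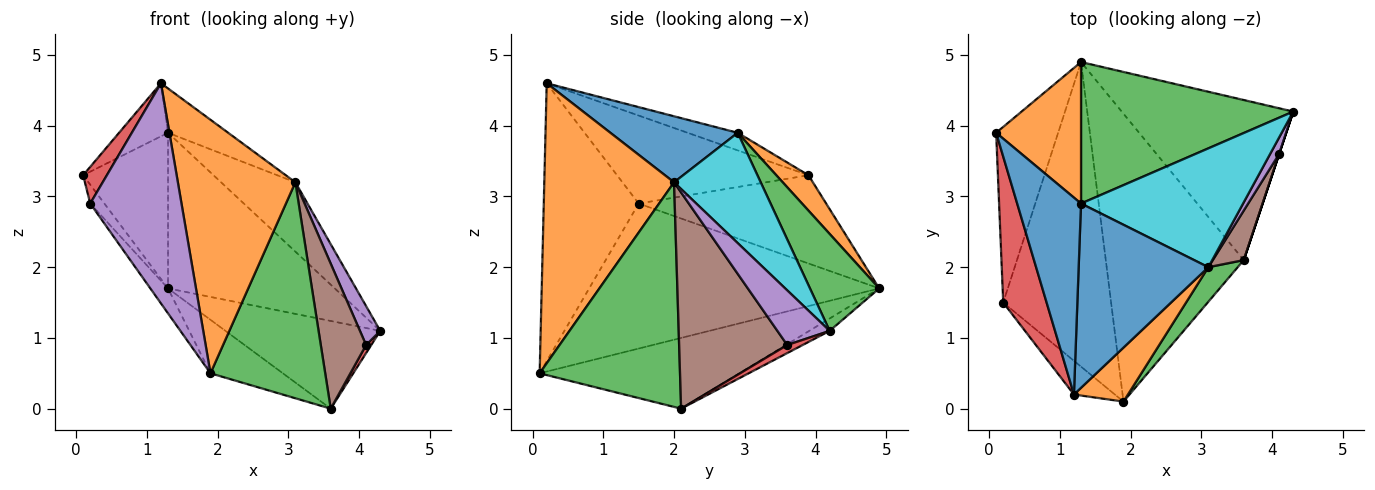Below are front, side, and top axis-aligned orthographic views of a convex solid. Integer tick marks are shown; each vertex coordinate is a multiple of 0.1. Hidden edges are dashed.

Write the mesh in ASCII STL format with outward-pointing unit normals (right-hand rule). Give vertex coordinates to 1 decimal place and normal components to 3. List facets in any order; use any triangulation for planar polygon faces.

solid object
 facet normal -0.257 0.251 0.933
  outer loop
   vertex 1.3 2.9 3.9
   vertex 0.1 3.9 3.3
   vertex 1.2 0.2 4.6
  endloop
 endfacet
 facet normal 0.270 0.712 0.648
  outer loop
   vertex 1.3 2.9 3.9
   vertex 1.3 4.9 1.7
   vertex 0.1 3.9 3.3
  endloop
 endfacet
 facet normal 0.294 0.707 0.643
  outer loop
   vertex 1.3 2.9 3.9
   vertex 4.3 4.2 1.1
   vertex 1.3 4.9 1.7
  endloop
 endfacet
 facet normal -0.891 -0.110 0.440
  outer loop
   vertex 0.2 1.5 2.9
   vertex 1.2 0.2 4.6
   vertex 0.1 3.9 3.3
  endloop
 endfacet
 facet normal -0.717 -0.689 -0.106
  outer loop
   vertex 0.2 1.5 2.9
   vertex 1.9 0.1 0.5
   vertex 1.2 0.2 4.6
  endloop
 endfacet
 facet normal -0.817 0.062 -0.574
  outer loop
   vertex 0.2 1.5 2.9
   vertex 0.1 3.9 3.3
   vertex 1.3 4.9 1.7
  endloop
 endfacet
 facet normal -0.801 0.049 -0.596
  outer loop
   vertex 0.2 1.5 2.9
   vertex 1.3 4.9 1.7
   vertex 1.9 0.1 0.5
  endloop
 endfacet
 facet normal -0.063 0.480 -0.875
  outer loop
   vertex 3.6 2.1 0.0
   vertex 1.3 4.9 1.7
   vertex 4.3 4.2 1.1
  endloop
 endfacet
 facet normal -0.450 0.163 -0.878
  outer loop
   vertex 3.6 2.1 0.0
   vertex 1.9 0.1 0.5
   vertex 1.3 4.9 1.7
  endloop
 endfacet
 facet normal 0.507 0.434 0.745
  outer loop
   vertex 3.1 2.0 3.2
   vertex 4.3 4.2 1.1
   vertex 1.3 2.9 3.9
  endloop
 endfacet
 facet normal 0.444 0.209 0.871
  outer loop
   vertex 3.1 2.0 3.2
   vertex 1.3 2.9 3.9
   vertex 1.2 0.2 4.6
  endloop
 endfacet
 facet normal 0.734 -0.664 0.141
  outer loop
   vertex 3.1 2.0 3.2
   vertex 1.2 0.2 4.6
   vertex 1.9 0.1 0.5
  endloop
 endfacet
 facet normal 0.770 -0.630 0.101
  outer loop
   vertex 3.1 2.0 3.2
   vertex 1.9 0.1 0.5
   vertex 3.6 2.1 0.0
  endloop
 endfacet
 facet normal 0.949 -0.316 0.000
  outer loop
   vertex 4.1 3.6 0.9
   vertex 3.6 2.1 0.0
   vertex 4.3 4.2 1.1
  endloop
 endfacet
 facet normal 0.921 -0.358 0.152
  outer loop
   vertex 4.1 3.6 0.9
   vertex 4.3 4.2 1.1
   vertex 3.1 2.0 3.2
  endloop
 endfacet
 facet normal 0.914 -0.383 0.131
  outer loop
   vertex 4.1 3.6 0.9
   vertex 3.1 2.0 3.2
   vertex 3.6 2.1 0.0
  endloop
 endfacet
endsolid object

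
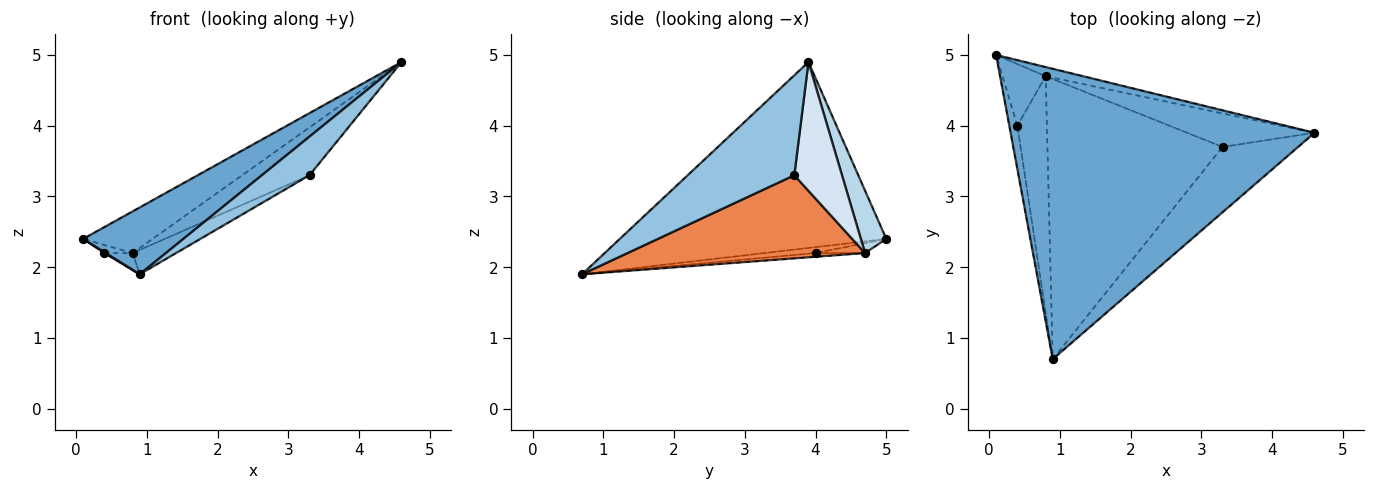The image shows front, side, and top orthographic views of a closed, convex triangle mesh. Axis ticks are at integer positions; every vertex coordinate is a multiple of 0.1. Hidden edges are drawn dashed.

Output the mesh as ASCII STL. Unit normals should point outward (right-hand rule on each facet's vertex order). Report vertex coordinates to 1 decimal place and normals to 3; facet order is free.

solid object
 facet normal -0.512 -0.193 0.837
  outer loop
   vertex 0.9 0.7 1.9
   vertex 4.6 3.9 4.9
   vertex 0.1 5.0 2.4
  endloop
 endfacet
 facet normal 0.751 -0.336 -0.568
  outer loop
   vertex 3.3 3.7 3.3
   vertex 4.6 3.9 4.9
   vertex 0.9 0.7 1.9
  endloop
 endfacet
 facet normal 0.337 0.920 -0.201
  outer loop
   vertex 0.8 4.7 2.2
   vertex 0.1 5.0 2.4
   vertex 4.6 3.9 4.9
  endloop
 endfacet
 facet normal 0.502 0.709 -0.496
  outer loop
   vertex 0.8 4.7 2.2
   vertex 4.6 3.9 4.9
   vertex 3.3 3.7 3.3
  endloop
 endfacet
 facet normal 0.428 0.078 -0.901
  outer loop
   vertex 0.8 4.7 2.2
   vertex 3.3 3.7 3.3
   vertex 0.9 0.7 1.9
  endloop
 endfacet
 facet normal -0.592 -0.016 -0.806
  outer loop
   vertex 0.4 4.0 2.2
   vertex 0.9 0.7 1.9
   vertex 0.1 5.0 2.4
  endloop
 endfacet
 facet normal -0.222 0.127 -0.967
  outer loop
   vertex 0.4 4.0 2.2
   vertex 0.1 5.0 2.4
   vertex 0.8 4.7 2.2
  endloop
 endfacet
 facet normal -0.124 0.071 -0.990
  outer loop
   vertex 0.4 4.0 2.2
   vertex 0.8 4.7 2.2
   vertex 0.9 0.7 1.9
  endloop
 endfacet
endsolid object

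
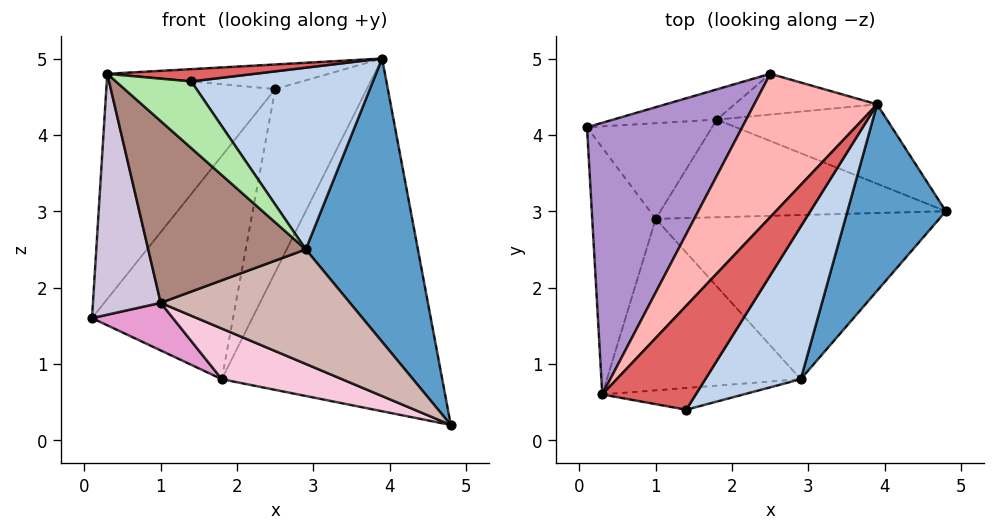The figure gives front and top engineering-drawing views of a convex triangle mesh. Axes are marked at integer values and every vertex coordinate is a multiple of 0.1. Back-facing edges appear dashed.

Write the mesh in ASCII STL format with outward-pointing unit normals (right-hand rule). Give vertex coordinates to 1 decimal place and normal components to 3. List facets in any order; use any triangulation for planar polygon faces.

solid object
 facet normal 0.853 -0.436 0.287
  outer loop
   vertex 2.9 0.8 2.5
   vertex 4.8 3.0 0.2
   vertex 3.9 4.4 5.0
  endloop
 endfacet
 facet normal 0.754 -0.503 0.423
  outer loop
   vertex 2.9 0.8 2.5
   vertex 3.9 4.4 5.0
   vertex 1.4 0.4 4.7
  endloop
 endfacet
 facet normal 0.327 0.922 -0.208
  outer loop
   vertex 1.8 4.2 0.8
   vertex 3.9 4.4 5.0
   vertex 4.8 3.0 0.2
  endloop
 endfacet
 facet normal -0.121 0.984 -0.133
  outer loop
   vertex 2.5 4.8 4.6
   vertex 1.8 4.2 0.8
   vertex 0.1 4.1 1.6
  endloop
 endfacet
 facet normal 0.323 0.924 -0.205
  outer loop
   vertex 2.5 4.8 4.6
   vertex 3.9 4.4 5.0
   vertex 1.8 4.2 0.8
  endloop
 endfacet
 facet normal -0.197 -0.932 -0.304
  outer loop
   vertex 0.3 0.6 4.8
   vertex 2.9 0.8 2.5
   vertex 1.4 0.4 4.7
  endloop
 endfacet
 facet normal 0.069 -0.117 0.991
  outer loop
   vertex 0.3 0.6 4.8
   vertex 1.4 0.4 4.7
   vertex 3.9 4.4 5.0
  endloop
 endfacet
 facet normal -0.227 0.165 0.960
  outer loop
   vertex 0.3 0.6 4.8
   vertex 3.9 4.4 5.0
   vertex 2.5 4.8 4.6
  endloop
 endfacet
 facet normal -0.754 0.419 0.506
  outer loop
   vertex 0.3 0.6 4.8
   vertex 2.5 4.8 4.6
   vertex 0.1 4.1 1.6
  endloop
 endfacet
 facet normal -0.611 -0.553 -0.566
  outer loop
   vertex 1.0 2.9 1.8
   vertex 0.3 0.6 4.8
   vertex 0.1 4.1 1.6
  endloop
 endfacet
 facet normal -0.483 -0.637 -0.601
  outer loop
   vertex 1.0 2.9 1.8
   vertex 2.9 0.8 2.5
   vertex 0.3 0.6 4.8
  endloop
 endfacet
 facet normal -0.314 -0.543 -0.779
  outer loop
   vertex 1.0 2.9 1.8
   vertex 4.8 3.0 0.2
   vertex 2.9 0.8 2.5
  endloop
 endfacet
 facet normal -0.367 -0.414 -0.833
  outer loop
   vertex 1.0 2.9 1.8
   vertex 0.1 4.1 1.6
   vertex 1.8 4.2 0.8
  endloop
 endfacet
 facet normal -0.340 -0.433 -0.835
  outer loop
   vertex 1.0 2.9 1.8
   vertex 1.8 4.2 0.8
   vertex 4.8 3.0 0.2
  endloop
 endfacet
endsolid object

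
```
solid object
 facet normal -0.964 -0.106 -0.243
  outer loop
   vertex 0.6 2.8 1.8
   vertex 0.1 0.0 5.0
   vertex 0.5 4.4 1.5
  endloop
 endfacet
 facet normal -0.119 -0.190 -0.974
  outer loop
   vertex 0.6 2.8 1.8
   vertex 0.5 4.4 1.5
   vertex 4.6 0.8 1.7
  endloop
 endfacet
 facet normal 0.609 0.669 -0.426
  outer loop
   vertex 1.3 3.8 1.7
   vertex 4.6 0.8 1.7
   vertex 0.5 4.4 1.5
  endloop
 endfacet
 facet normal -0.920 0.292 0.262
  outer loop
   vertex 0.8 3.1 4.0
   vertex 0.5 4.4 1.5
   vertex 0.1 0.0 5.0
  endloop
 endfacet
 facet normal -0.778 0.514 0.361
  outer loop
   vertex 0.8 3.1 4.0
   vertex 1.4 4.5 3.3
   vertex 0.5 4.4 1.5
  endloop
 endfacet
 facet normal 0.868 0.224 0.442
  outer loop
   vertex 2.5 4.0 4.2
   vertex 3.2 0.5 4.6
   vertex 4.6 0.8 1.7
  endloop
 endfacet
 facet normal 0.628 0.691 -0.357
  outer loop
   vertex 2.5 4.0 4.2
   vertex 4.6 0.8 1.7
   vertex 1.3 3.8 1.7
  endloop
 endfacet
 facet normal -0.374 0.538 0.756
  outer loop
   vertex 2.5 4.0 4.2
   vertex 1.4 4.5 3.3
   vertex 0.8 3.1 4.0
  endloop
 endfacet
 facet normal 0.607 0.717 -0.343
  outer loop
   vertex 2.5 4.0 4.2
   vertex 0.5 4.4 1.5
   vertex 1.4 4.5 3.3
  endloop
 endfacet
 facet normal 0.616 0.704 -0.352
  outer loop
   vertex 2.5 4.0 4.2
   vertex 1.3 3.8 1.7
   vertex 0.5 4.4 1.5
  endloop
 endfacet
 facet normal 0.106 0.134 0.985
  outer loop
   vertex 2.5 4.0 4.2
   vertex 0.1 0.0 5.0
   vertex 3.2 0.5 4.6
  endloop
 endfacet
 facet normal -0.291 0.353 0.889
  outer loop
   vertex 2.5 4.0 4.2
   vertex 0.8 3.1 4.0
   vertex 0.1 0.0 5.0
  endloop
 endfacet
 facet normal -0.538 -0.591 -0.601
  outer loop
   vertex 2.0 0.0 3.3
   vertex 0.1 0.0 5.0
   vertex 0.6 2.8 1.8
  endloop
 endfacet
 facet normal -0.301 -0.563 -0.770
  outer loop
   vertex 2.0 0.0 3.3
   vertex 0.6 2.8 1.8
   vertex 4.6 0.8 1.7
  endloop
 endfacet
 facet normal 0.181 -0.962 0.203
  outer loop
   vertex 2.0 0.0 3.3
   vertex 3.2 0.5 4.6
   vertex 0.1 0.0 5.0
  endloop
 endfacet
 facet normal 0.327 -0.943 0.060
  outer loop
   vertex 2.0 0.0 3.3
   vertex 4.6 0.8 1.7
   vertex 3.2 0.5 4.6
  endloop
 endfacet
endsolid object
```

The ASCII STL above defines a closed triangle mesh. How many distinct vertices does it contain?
10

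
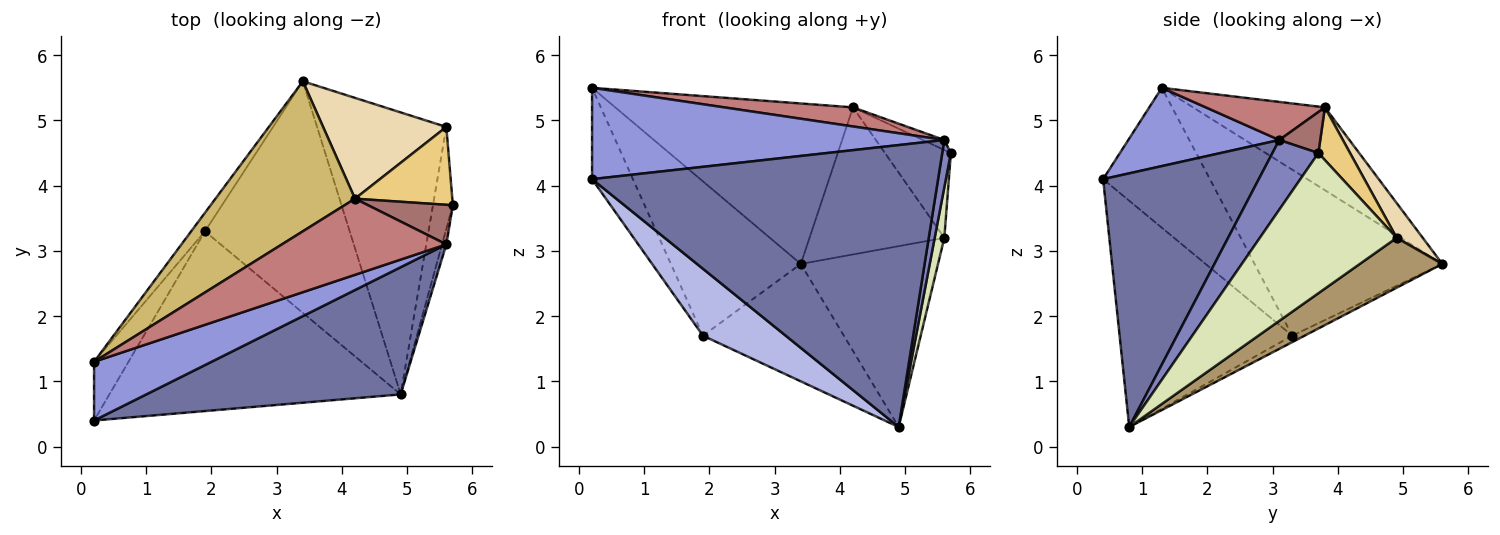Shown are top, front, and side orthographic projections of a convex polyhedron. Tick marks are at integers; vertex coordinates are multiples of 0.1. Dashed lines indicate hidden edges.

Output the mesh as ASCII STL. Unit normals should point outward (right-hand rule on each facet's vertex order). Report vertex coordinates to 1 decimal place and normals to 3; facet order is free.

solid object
 facet normal 0.379 -0.843 0.380
  outer loop
   vertex 5.6 3.1 4.7
   vertex 0.2 0.4 4.1
   vertex 4.9 0.8 0.3
  endloop
 endfacet
 facet normal 0.981 -0.184 -0.060
  outer loop
   vertex 5.6 3.1 4.7
   vertex 4.9 0.8 0.3
   vertex 5.7 3.7 4.5
  endloop
 endfacet
 facet normal 0.339 -0.791 0.509
  outer loop
   vertex 5.6 3.1 4.7
   vertex 0.2 1.3 5.5
   vertex 0.2 0.4 4.1
  endloop
 endfacet
 facet normal -0.589 -0.282 -0.758
  outer loop
   vertex 1.9 3.3 1.7
   vertex 4.9 0.8 0.3
   vertex 0.2 0.4 4.1
  endloop
 endfacet
 facet normal -0.039 0.452 -0.891
  outer loop
   vertex 1.9 3.3 1.7
   vertex 3.4 5.6 2.8
   vertex 4.9 0.8 0.3
  endloop
 endfacet
 facet normal -0.910 0.348 -0.224
  outer loop
   vertex 1.9 3.3 1.7
   vertex 0.2 0.4 4.1
   vertex 0.2 1.3 5.5
  endloop
 endfacet
 facet normal -0.820 0.568 -0.068
  outer loop
   vertex 1.9 3.3 1.7
   vertex 0.2 1.3 5.5
   vertex 3.4 5.6 2.8
  endloop
 endfacet
 facet normal 0.988 -0.070 -0.140
  outer loop
   vertex 5.6 4.9 3.2
   vertex 5.7 3.7 4.5
   vertex 4.9 0.8 0.3
  endloop
 endfacet
 facet normal 0.309 0.513 -0.801
  outer loop
   vertex 5.6 4.9 3.2
   vertex 4.9 0.8 0.3
   vertex 3.4 5.6 2.8
  endloop
 endfacet
 facet normal -0.376 0.677 0.633
  outer loop
   vertex 4.2 3.8 5.2
   vertex 3.4 5.6 2.8
   vertex 0.2 1.3 5.5
  endloop
 endfacet
 facet normal 0.338 0.704 0.624
  outer loop
   vertex 4.2 3.8 5.2
   vertex 5.7 3.7 4.5
   vertex 5.6 4.9 3.2
  endloop
 endfacet
 facet normal 0.158 0.815 0.558
  outer loop
   vertex 4.2 3.8 5.2
   vertex 5.6 4.9 3.2
   vertex 3.4 5.6 2.8
  endloop
 endfacet
 facet normal 0.424 0.222 0.878
  outer loop
   vertex 4.2 3.8 5.2
   vertex 5.6 3.1 4.7
   vertex 5.7 3.7 4.5
  endloop
 endfacet
 facet normal 0.219 -0.237 0.946
  outer loop
   vertex 4.2 3.8 5.2
   vertex 0.2 1.3 5.5
   vertex 5.6 3.1 4.7
  endloop
 endfacet
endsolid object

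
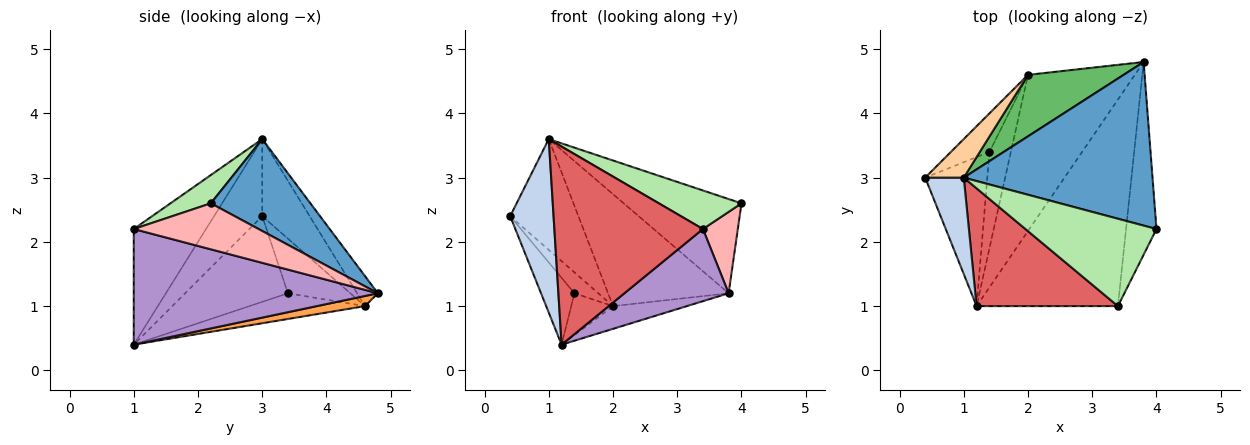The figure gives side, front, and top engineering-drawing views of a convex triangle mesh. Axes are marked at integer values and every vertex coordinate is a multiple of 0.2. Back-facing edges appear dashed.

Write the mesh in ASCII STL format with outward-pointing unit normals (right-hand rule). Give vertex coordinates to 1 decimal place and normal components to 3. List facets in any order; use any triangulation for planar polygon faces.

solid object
 facet normal 0.389 0.460 0.798
  outer loop
   vertex 1.0 3.0 3.6
   vertex 4.0 2.2 2.6
   vertex 3.8 4.8 1.2
  endloop
 endfacet
 facet normal -0.697 -0.627 0.348
  outer loop
   vertex 1.0 3.0 3.6
   vertex 0.4 3.0 2.4
   vertex 1.2 1.0 0.4
  endloop
 endfacet
 facet normal 0.094 0.143 -0.985
  outer loop
   vertex 2.0 4.6 1.0
   vertex 3.8 4.8 1.2
   vertex 1.2 1.0 0.4
  endloop
 endfacet
 facet normal -0.549 0.789 0.275
  outer loop
   vertex 2.0 4.6 1.0
   vertex 0.4 3.0 2.4
   vertex 1.0 3.0 3.6
  endloop
 endfacet
 facet normal -0.149 0.867 0.476
  outer loop
   vertex 2.0 4.6 1.0
   vertex 1.0 3.0 3.6
   vertex 3.8 4.8 1.2
  endloop
 endfacet
 facet normal 0.194 -0.396 0.898
  outer loop
   vertex 3.4 1.0 2.2
   vertex 4.0 2.2 2.6
   vertex 1.0 3.0 3.6
  endloop
 endfacet
 facet normal -0.386 -0.793 0.472
  outer loop
   vertex 3.4 1.0 2.2
   vertex 1.0 3.0 3.6
   vertex 1.2 1.0 0.4
  endloop
 endfacet
 facet normal 0.812 -0.227 -0.537
  outer loop
   vertex 3.4 1.0 2.2
   vertex 3.8 4.8 1.2
   vertex 4.0 2.2 2.6
  endloop
 endfacet
 facet normal 0.611 -0.261 -0.747
  outer loop
   vertex 3.4 1.0 2.2
   vertex 1.2 1.0 0.4
   vertex 3.8 4.8 1.2
  endloop
 endfacet
 facet normal -0.783 0.254 -0.568
  outer loop
   vertex 1.4 3.4 1.2
   vertex 1.2 1.0 0.4
   vertex 0.4 3.0 2.4
  endloop
 endfacet
 facet normal -0.780 0.298 -0.550
  outer loop
   vertex 1.4 3.4 1.2
   vertex 0.4 3.0 2.4
   vertex 2.0 4.6 1.0
  endloop
 endfacet
 facet normal -0.740 0.267 -0.617
  outer loop
   vertex 1.4 3.4 1.2
   vertex 2.0 4.6 1.0
   vertex 1.2 1.0 0.4
  endloop
 endfacet
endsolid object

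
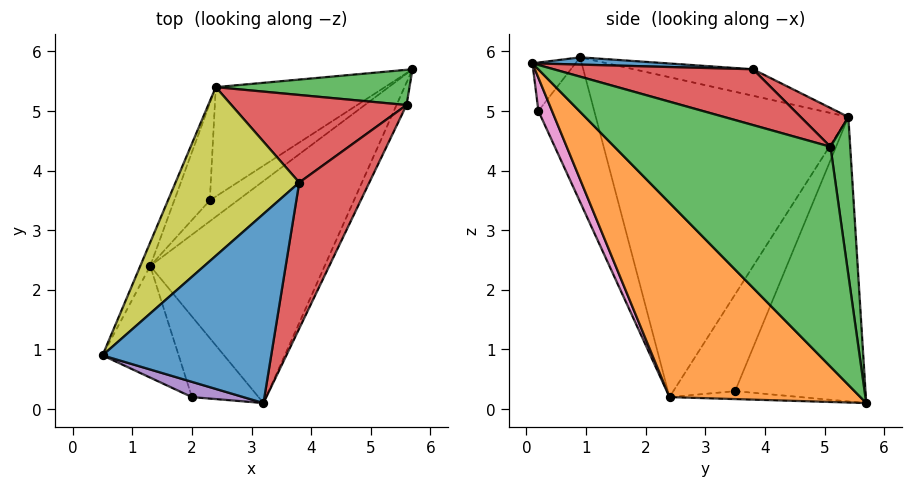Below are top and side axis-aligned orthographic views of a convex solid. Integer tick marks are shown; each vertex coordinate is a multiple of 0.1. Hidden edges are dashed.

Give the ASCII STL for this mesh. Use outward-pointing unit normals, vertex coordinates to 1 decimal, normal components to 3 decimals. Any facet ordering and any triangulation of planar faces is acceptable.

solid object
 facet normal 0.043 0.020 0.999
  outer loop
   vertex 3.8 3.8 5.7
   vertex 0.5 0.9 5.9
   vertex 3.2 0.1 5.8
  endloop
 endfacet
 facet normal 0.523 -0.711 -0.470
  outer loop
   vertex 1.3 2.4 0.2
   vertex 5.7 5.7 0.1
   vertex 3.2 0.1 5.8
  endloop
 endfacet
 facet normal 0.896 -0.442 -0.041
  outer loop
   vertex 5.6 5.1 4.4
   vertex 3.2 0.1 5.8
   vertex 5.7 5.7 0.1
  endloop
 endfacet
 facet normal 0.621 -0.080 0.780
  outer loop
   vertex 5.6 5.1 4.4
   vertex 3.8 3.8 5.7
   vertex 3.2 0.1 5.8
  endloop
 endfacet
 facet normal -0.263 -0.923 0.279
  outer loop
   vertex 2.0 0.2 5.0
   vertex 3.2 0.1 5.8
   vertex 0.5 0.9 5.9
  endloop
 endfacet
 facet normal -0.540 -0.792 -0.284
  outer loop
   vertex 2.0 0.2 5.0
   vertex 0.5 0.9 5.9
   vertex 1.3 2.4 0.2
  endloop
 endfacet
 facet normal 0.215 -0.875 -0.433
  outer loop
   vertex 2.0 0.2 5.0
   vertex 1.3 2.4 0.2
   vertex 3.2 0.1 5.8
  endloop
 endfacet
 facet normal -0.260 0.319 -0.911
  outer loop
   vertex 2.3 3.5 0.3
   vertex 5.7 5.7 0.1
   vertex 1.3 2.4 0.2
  endloop
 endfacet
 facet normal -0.200 0.292 0.935
  outer loop
   vertex 2.4 5.4 4.9
   vertex 0.5 0.9 5.9
   vertex 3.8 3.8 5.7
  endloop
 endfacet
 facet normal -0.923 0.383 -0.029
  outer loop
   vertex 2.4 5.4 4.9
   vertex 1.3 2.4 0.2
   vertex 0.5 0.9 5.9
  endloop
 endfacet
 facet normal -0.703 0.663 -0.258
  outer loop
   vertex 2.4 5.4 4.9
   vertex 2.3 3.5 0.3
   vertex 1.3 2.4 0.2
  endloop
 endfacet
 facet normal -0.529 0.789 -0.314
  outer loop
   vertex 2.4 5.4 4.9
   vertex 5.7 5.7 0.1
   vertex 2.3 3.5 0.3
  endloop
 endfacet
 facet normal 0.114 0.984 0.140
  outer loop
   vertex 2.4 5.4 4.9
   vertex 5.6 5.1 4.4
   vertex 5.7 5.7 0.1
  endloop
 endfacet
 facet normal 0.179 0.561 0.808
  outer loop
   vertex 2.4 5.4 4.9
   vertex 3.8 3.8 5.7
   vertex 5.6 5.1 4.4
  endloop
 endfacet
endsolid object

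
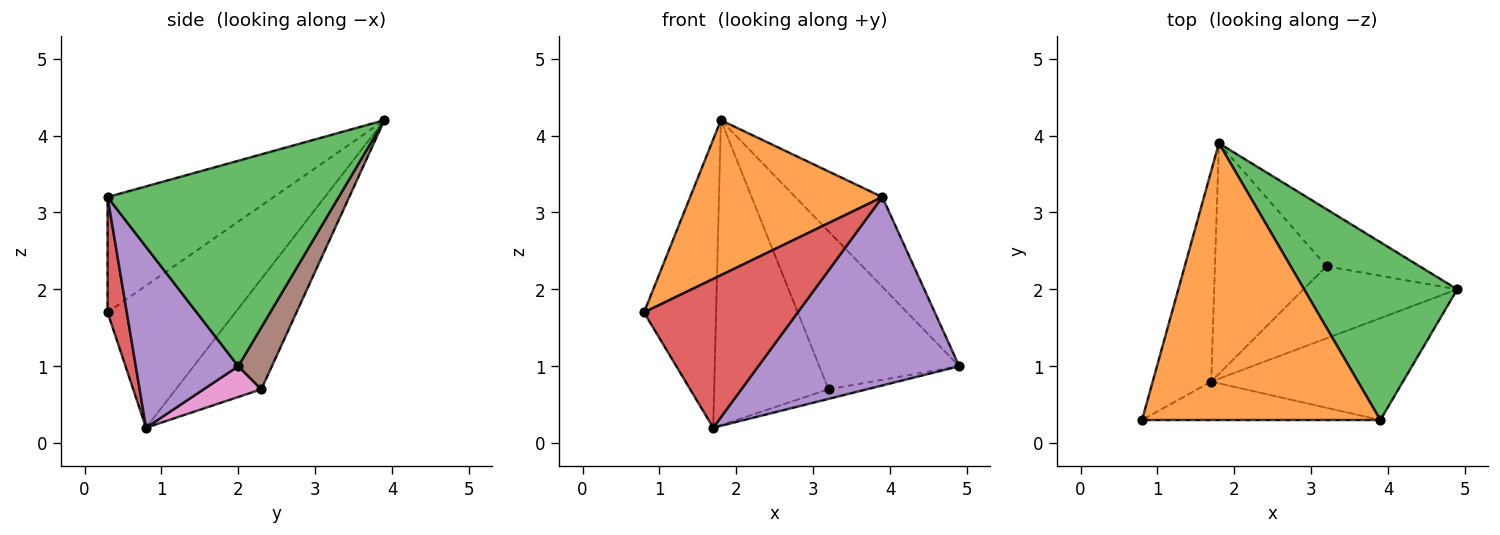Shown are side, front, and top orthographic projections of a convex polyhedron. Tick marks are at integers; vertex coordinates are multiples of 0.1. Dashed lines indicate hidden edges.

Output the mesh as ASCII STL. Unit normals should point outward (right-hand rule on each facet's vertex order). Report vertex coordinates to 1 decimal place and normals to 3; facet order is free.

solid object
 facet normal -0.820 0.462 -0.338
  outer loop
   vertex 1.7 0.8 0.2
   vertex 0.8 0.3 1.7
   vertex 1.8 3.9 4.2
  endloop
 endfacet
 facet normal -0.389 -0.450 0.804
  outer loop
   vertex 3.9 0.3 3.2
   vertex 1.8 3.9 4.2
   vertex 0.8 0.3 1.7
  endloop
 endfacet
 facet normal 0.768 0.289 0.572
  outer loop
   vertex 3.9 0.3 3.2
   vertex 4.9 2.0 1.0
   vertex 1.8 3.9 4.2
  endloop
 endfacet
 facet normal 0.120 -0.961 -0.248
  outer loop
   vertex 3.9 0.3 3.2
   vertex 0.8 0.3 1.7
   vertex 1.7 0.8 0.2
  endloop
 endfacet
 facet normal 0.409 -0.802 -0.434
  outer loop
   vertex 3.9 0.3 3.2
   vertex 1.7 0.8 0.2
   vertex 4.9 2.0 1.0
  endloop
 endfacet
 facet normal 0.220 0.917 -0.331
  outer loop
   vertex 3.2 2.3 0.7
   vertex 1.8 3.9 4.2
   vertex 4.9 2.0 1.0
  endloop
 endfacet
 facet normal 0.194 0.130 -0.972
  outer loop
   vertex 3.2 2.3 0.7
   vertex 4.9 2.0 1.0
   vertex 1.7 0.8 0.2
  endloop
 endfacet
 facet normal -0.512 0.685 -0.518
  outer loop
   vertex 3.2 2.3 0.7
   vertex 1.7 0.8 0.2
   vertex 1.8 3.9 4.2
  endloop
 endfacet
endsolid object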